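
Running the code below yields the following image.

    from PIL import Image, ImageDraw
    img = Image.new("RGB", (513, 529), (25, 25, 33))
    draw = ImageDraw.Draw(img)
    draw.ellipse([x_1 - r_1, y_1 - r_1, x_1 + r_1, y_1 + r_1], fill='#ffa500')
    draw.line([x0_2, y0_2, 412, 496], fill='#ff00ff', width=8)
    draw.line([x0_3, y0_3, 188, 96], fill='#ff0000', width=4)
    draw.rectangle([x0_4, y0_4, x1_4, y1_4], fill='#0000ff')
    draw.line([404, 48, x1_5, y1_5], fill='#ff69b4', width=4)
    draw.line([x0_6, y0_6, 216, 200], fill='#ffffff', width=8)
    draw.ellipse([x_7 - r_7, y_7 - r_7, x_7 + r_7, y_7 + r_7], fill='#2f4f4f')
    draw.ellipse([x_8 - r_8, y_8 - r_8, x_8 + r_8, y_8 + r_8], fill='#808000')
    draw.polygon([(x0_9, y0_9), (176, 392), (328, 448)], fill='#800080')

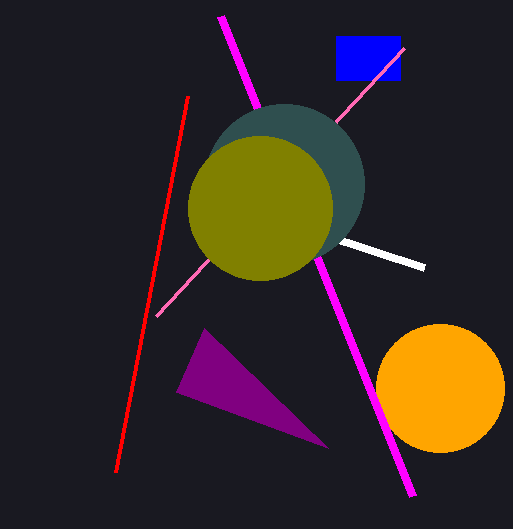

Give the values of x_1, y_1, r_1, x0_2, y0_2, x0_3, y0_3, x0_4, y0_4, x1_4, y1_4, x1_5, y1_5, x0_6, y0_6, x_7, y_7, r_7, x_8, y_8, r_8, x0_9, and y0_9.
x_1 = 440; y_1 = 388; r_1 = 64; x0_2 = 220; y0_2 = 16; x0_3 = 116; y0_3 = 472; x0_4 = 336; y0_4 = 36; x1_4 = 400; y1_4 = 80; x1_5 = 156; y1_5 = 316; x0_6 = 424; y0_6 = 268; x_7 = 284; y_7 = 184; r_7 = 80; x_8 = 260; y_8 = 208; r_8 = 72; x0_9 = 204; y0_9 = 328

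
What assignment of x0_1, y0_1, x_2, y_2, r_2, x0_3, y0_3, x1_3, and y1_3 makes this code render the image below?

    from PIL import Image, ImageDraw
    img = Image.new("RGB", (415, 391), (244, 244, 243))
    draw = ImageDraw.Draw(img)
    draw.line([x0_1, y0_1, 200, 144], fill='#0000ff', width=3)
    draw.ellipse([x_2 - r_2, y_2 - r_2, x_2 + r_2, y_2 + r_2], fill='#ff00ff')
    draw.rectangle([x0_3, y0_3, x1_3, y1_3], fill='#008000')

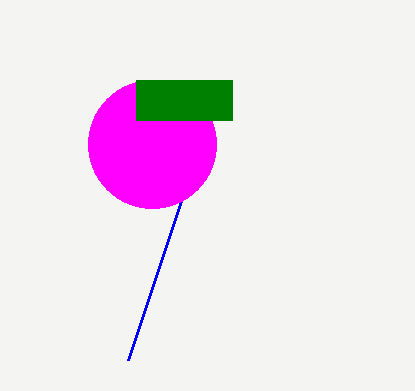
x0_1 = 128
y0_1 = 360
x_2 = 152
y_2 = 144
r_2 = 64
x0_3 = 136
y0_3 = 80
x1_3 = 232
y1_3 = 120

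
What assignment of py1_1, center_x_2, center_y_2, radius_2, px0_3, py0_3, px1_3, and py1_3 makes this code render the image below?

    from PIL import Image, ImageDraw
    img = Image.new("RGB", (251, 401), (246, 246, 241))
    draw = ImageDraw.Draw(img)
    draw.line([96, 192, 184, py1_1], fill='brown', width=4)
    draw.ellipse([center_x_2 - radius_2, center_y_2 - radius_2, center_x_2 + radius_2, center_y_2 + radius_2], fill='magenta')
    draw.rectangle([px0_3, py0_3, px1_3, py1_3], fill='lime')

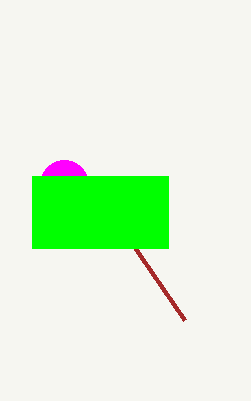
py1_1 = 320, center_x_2 = 64, center_y_2 = 184, radius_2 = 24, px0_3 = 32, py0_3 = 176, px1_3 = 168, py1_3 = 248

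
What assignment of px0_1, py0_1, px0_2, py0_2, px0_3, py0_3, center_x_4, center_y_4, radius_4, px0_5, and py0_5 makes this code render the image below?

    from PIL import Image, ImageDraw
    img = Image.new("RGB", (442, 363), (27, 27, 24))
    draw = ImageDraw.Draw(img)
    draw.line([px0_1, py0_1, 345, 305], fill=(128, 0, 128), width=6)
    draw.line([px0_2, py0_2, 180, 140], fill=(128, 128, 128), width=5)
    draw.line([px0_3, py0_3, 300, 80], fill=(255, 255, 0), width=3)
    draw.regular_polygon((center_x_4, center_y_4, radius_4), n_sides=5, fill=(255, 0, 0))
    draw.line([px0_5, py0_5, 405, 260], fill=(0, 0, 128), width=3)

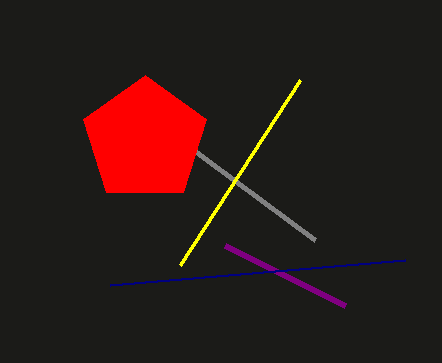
px0_1 = 225, py0_1 = 245, px0_2 = 315, py0_2 = 240, px0_3 = 180, py0_3 = 265, center_x_4 = 145, center_y_4 = 140, radius_4 = 65, px0_5 = 110, py0_5 = 285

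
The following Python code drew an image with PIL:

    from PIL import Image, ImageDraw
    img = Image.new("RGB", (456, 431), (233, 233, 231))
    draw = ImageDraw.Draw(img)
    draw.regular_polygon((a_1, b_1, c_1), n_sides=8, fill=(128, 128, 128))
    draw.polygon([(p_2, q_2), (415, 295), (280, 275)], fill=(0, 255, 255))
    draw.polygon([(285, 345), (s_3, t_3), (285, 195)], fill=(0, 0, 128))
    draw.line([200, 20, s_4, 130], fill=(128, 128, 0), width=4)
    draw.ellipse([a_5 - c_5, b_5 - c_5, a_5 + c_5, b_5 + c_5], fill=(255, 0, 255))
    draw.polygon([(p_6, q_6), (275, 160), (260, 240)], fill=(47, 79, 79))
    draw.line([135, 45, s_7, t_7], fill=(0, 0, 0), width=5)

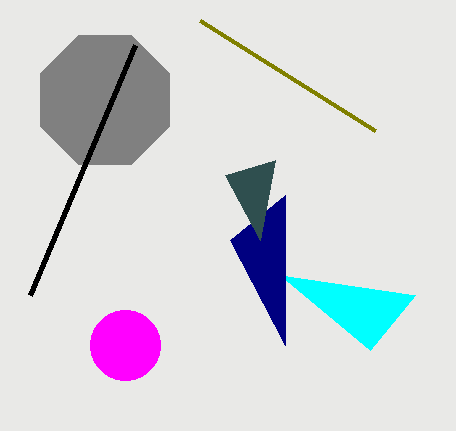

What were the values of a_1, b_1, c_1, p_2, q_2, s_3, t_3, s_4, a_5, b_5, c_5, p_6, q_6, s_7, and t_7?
a_1 = 105; b_1 = 100; c_1 = 70; p_2 = 370; q_2 = 350; s_3 = 230; t_3 = 240; s_4 = 375; a_5 = 125; b_5 = 345; c_5 = 35; p_6 = 225; q_6 = 175; s_7 = 30; t_7 = 295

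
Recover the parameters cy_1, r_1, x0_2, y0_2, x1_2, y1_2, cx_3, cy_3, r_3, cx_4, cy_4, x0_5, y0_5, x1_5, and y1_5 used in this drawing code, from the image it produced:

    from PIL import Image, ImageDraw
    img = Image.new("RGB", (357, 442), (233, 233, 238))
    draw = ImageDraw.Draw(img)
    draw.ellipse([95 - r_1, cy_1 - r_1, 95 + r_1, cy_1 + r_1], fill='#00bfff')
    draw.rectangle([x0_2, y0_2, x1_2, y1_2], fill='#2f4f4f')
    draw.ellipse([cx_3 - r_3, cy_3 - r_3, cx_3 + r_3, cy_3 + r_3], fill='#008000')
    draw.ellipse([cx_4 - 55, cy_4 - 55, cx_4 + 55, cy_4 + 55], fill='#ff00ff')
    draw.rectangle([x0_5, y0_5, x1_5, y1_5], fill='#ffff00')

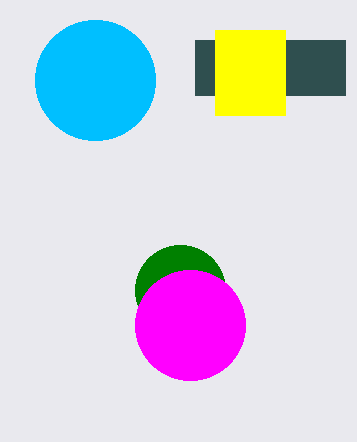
cy_1 = 80, r_1 = 60, x0_2 = 195, y0_2 = 40, x1_2 = 345, y1_2 = 95, cx_3 = 180, cy_3 = 290, r_3 = 45, cx_4 = 190, cy_4 = 325, x0_5 = 215, y0_5 = 30, x1_5 = 285, y1_5 = 115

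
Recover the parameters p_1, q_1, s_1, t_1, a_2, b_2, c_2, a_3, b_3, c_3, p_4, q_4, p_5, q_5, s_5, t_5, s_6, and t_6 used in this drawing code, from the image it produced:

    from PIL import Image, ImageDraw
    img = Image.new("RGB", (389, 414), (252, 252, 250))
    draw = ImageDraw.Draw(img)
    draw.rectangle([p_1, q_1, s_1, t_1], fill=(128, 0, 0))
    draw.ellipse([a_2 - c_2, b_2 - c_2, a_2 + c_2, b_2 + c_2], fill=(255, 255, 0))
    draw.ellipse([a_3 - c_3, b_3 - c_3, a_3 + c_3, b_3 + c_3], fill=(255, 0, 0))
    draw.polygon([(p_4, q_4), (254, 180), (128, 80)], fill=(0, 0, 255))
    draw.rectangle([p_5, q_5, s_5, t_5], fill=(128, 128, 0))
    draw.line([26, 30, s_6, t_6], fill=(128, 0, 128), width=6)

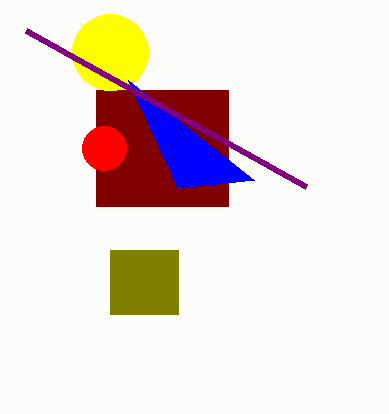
p_1 = 96
q_1 = 90
s_1 = 228
t_1 = 206
a_2 = 110
b_2 = 52
c_2 = 38
a_3 = 104
b_3 = 148
c_3 = 22
p_4 = 178
q_4 = 188
p_5 = 110
q_5 = 250
s_5 = 178
t_5 = 314
s_6 = 306
t_6 = 186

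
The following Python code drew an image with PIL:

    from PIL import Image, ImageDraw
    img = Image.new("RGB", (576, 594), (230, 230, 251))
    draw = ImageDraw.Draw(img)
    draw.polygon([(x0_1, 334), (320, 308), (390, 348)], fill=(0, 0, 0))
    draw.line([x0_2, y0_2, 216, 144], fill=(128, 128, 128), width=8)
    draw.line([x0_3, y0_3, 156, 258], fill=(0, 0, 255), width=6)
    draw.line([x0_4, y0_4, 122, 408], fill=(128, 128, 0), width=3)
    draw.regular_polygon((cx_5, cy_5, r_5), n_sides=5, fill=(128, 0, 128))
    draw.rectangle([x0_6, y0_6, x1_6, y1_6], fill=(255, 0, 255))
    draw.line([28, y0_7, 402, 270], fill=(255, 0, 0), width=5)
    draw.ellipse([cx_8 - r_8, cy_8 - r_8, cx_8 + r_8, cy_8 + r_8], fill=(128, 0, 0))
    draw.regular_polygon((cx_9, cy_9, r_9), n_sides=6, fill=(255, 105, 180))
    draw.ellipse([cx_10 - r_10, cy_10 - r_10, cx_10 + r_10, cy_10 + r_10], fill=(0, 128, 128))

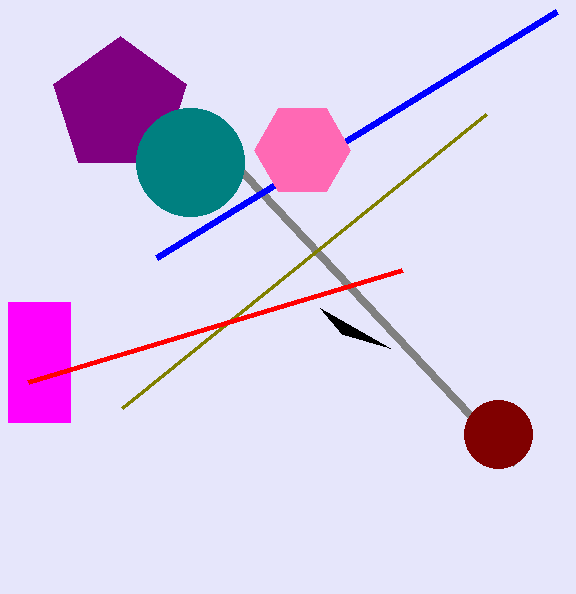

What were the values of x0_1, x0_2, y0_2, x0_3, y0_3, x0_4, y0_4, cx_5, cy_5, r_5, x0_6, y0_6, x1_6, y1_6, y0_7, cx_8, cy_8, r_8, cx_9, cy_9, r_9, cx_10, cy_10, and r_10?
x0_1 = 342; x0_2 = 516; y0_2 = 464; x0_3 = 556; y0_3 = 12; x0_4 = 486; y0_4 = 114; cx_5 = 120; cy_5 = 106; r_5 = 70; x0_6 = 8; y0_6 = 302; x1_6 = 70; y1_6 = 422; y0_7 = 382; cx_8 = 498; cy_8 = 434; r_8 = 34; cx_9 = 302; cy_9 = 150; r_9 = 48; cx_10 = 190; cy_10 = 162; r_10 = 54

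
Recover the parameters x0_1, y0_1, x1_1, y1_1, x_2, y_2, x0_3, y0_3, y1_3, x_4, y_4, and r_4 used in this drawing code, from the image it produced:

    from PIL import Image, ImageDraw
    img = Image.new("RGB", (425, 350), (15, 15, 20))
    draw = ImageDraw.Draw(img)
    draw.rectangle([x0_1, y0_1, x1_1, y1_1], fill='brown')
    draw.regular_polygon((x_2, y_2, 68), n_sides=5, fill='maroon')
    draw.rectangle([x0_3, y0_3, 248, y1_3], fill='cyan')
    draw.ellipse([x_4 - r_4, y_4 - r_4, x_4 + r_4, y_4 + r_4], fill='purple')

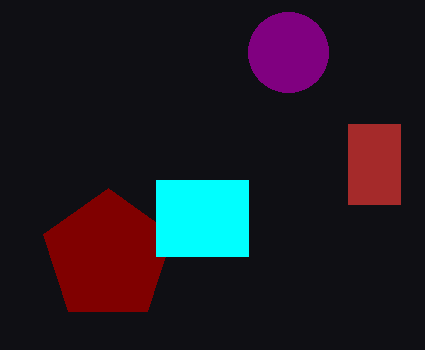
x0_1 = 348, y0_1 = 124, x1_1 = 400, y1_1 = 204, x_2 = 108, y_2 = 256, x0_3 = 156, y0_3 = 180, y1_3 = 256, x_4 = 288, y_4 = 52, r_4 = 40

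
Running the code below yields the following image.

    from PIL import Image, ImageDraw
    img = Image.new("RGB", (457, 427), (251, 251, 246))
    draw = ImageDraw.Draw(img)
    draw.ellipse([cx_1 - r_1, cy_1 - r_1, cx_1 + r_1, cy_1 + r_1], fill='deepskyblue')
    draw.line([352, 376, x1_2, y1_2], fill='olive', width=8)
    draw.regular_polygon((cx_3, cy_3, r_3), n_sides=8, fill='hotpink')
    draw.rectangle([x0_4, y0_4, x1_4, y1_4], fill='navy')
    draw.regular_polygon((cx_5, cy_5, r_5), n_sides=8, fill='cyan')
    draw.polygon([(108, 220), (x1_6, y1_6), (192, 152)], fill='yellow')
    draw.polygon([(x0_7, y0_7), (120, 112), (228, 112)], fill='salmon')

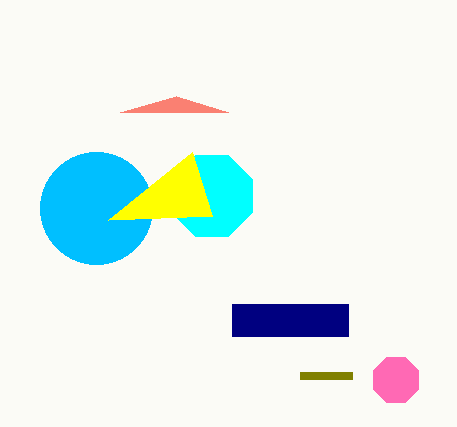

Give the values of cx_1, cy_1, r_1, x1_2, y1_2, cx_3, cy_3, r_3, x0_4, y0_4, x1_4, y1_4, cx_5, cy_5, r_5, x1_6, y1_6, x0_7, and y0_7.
cx_1 = 96, cy_1 = 208, r_1 = 56, x1_2 = 300, y1_2 = 376, cx_3 = 396, cy_3 = 380, r_3 = 24, x0_4 = 232, y0_4 = 304, x1_4 = 348, y1_4 = 336, cx_5 = 212, cy_5 = 196, r_5 = 44, x1_6 = 212, y1_6 = 216, x0_7 = 176, y0_7 = 96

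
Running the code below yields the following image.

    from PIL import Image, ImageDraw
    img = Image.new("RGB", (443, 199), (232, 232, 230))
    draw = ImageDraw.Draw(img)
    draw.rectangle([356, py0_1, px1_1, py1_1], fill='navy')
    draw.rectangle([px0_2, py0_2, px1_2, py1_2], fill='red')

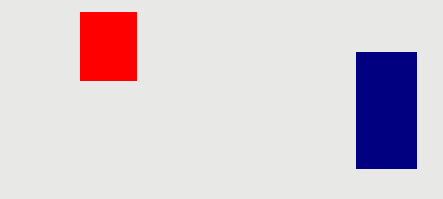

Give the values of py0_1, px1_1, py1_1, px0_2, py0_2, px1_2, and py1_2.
py0_1 = 52; px1_1 = 416; py1_1 = 168; px0_2 = 80; py0_2 = 12; px1_2 = 136; py1_2 = 80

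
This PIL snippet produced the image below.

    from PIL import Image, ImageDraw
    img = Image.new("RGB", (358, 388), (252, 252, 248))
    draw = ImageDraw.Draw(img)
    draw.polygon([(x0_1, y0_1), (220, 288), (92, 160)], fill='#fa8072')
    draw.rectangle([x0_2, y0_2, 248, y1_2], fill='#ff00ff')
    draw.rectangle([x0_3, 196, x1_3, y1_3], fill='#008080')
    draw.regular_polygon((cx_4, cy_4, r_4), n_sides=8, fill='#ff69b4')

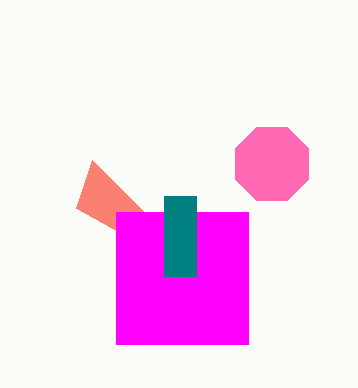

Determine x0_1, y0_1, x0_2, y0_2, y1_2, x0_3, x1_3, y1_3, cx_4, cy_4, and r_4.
x0_1 = 76; y0_1 = 208; x0_2 = 116; y0_2 = 212; y1_2 = 344; x0_3 = 164; x1_3 = 196; y1_3 = 276; cx_4 = 272; cy_4 = 164; r_4 = 40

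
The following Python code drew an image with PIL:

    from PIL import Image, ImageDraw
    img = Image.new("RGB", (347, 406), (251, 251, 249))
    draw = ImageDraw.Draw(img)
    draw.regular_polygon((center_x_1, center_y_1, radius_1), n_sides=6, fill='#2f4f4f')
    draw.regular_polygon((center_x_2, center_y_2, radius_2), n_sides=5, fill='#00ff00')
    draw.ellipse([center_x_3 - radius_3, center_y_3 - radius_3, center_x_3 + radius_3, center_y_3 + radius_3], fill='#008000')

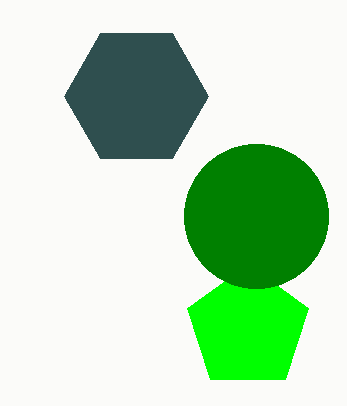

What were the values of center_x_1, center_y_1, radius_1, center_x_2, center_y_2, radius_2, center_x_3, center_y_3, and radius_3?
center_x_1 = 136; center_y_1 = 96; radius_1 = 72; center_x_2 = 248; center_y_2 = 328; radius_2 = 64; center_x_3 = 256; center_y_3 = 216; radius_3 = 72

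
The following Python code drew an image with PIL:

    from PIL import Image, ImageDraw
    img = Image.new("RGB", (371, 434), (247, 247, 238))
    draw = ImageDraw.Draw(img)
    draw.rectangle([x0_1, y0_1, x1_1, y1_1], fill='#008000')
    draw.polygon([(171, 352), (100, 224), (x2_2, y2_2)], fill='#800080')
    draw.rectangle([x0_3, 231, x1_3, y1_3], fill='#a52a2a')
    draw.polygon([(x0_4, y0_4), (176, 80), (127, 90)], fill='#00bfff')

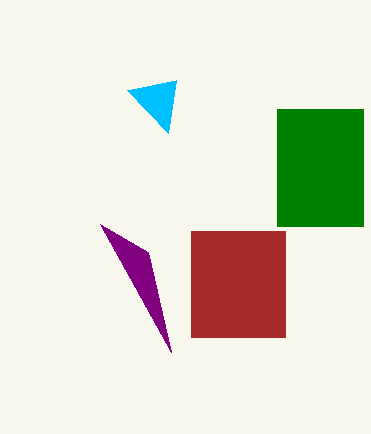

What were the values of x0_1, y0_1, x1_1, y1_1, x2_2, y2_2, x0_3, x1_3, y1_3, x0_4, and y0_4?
x0_1 = 277; y0_1 = 109; x1_1 = 363; y1_1 = 226; x2_2 = 148; y2_2 = 252; x0_3 = 191; x1_3 = 285; y1_3 = 337; x0_4 = 168; y0_4 = 133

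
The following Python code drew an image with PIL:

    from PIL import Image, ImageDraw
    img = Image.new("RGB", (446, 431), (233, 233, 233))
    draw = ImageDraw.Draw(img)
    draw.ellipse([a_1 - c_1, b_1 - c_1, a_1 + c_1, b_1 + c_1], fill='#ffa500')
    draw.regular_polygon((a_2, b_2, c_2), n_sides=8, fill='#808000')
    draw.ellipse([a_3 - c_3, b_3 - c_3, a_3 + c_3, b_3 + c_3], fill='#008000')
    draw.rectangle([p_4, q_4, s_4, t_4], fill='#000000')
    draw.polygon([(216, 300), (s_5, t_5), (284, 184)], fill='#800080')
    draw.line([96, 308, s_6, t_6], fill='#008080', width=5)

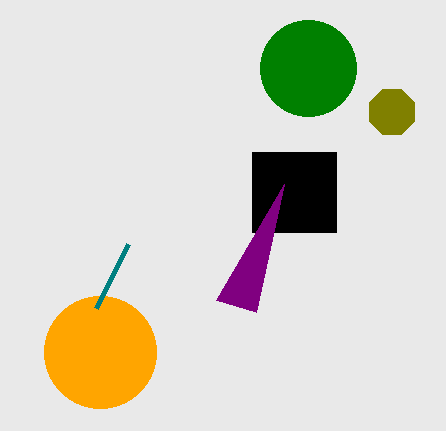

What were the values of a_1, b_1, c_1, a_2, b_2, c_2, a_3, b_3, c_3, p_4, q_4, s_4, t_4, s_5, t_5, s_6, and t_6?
a_1 = 100
b_1 = 352
c_1 = 56
a_2 = 392
b_2 = 112
c_2 = 24
a_3 = 308
b_3 = 68
c_3 = 48
p_4 = 252
q_4 = 152
s_4 = 336
t_4 = 232
s_5 = 256
t_5 = 312
s_6 = 128
t_6 = 244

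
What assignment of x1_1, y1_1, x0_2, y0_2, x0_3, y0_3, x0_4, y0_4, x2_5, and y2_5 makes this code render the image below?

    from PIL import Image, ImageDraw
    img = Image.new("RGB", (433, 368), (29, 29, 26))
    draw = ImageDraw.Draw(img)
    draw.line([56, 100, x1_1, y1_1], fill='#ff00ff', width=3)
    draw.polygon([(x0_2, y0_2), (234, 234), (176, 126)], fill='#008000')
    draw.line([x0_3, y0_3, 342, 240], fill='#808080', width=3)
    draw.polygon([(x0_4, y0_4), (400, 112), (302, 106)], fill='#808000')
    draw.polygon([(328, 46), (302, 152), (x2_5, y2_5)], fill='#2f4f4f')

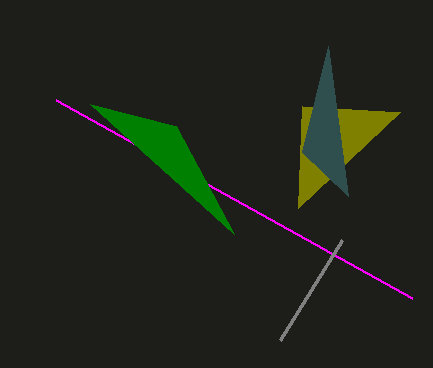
x1_1 = 412; y1_1 = 298; x0_2 = 90; y0_2 = 104; x0_3 = 280; y0_3 = 340; x0_4 = 298; y0_4 = 208; x2_5 = 348; y2_5 = 196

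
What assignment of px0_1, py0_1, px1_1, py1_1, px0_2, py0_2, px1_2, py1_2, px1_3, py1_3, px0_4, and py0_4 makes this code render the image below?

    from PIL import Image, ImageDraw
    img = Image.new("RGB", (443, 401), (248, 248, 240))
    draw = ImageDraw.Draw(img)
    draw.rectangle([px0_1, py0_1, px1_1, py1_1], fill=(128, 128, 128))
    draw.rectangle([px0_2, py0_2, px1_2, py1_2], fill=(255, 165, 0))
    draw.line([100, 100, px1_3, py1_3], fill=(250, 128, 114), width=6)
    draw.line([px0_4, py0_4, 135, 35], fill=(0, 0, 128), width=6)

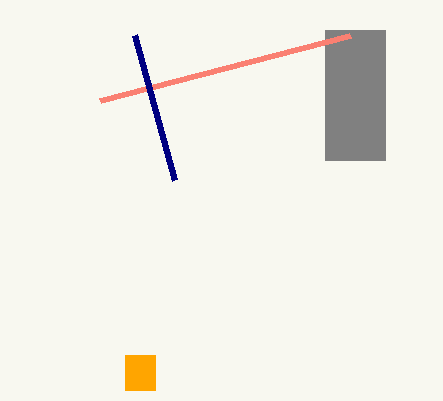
px0_1 = 325; py0_1 = 30; px1_1 = 385; py1_1 = 160; px0_2 = 125; py0_2 = 355; px1_2 = 155; py1_2 = 390; px1_3 = 350; py1_3 = 35; px0_4 = 175; py0_4 = 180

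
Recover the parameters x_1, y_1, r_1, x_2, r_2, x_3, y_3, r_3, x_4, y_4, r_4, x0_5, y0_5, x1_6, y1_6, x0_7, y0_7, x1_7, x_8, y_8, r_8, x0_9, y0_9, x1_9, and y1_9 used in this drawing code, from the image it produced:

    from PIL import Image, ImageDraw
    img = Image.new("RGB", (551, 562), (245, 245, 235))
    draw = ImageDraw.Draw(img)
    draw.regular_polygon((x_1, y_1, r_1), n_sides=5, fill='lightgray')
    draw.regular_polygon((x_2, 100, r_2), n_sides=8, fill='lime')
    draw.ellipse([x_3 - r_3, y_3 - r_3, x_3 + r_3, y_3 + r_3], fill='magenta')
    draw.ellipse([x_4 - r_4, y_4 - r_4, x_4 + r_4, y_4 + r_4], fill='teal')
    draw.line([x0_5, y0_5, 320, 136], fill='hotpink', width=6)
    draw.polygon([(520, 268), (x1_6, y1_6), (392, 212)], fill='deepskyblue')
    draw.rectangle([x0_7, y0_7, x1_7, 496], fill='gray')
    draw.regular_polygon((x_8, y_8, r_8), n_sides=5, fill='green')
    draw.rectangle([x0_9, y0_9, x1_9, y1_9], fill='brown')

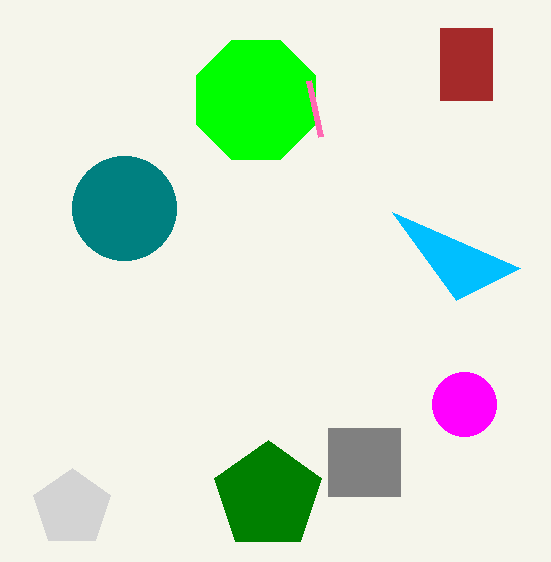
x_1 = 72, y_1 = 508, r_1 = 40, x_2 = 256, r_2 = 64, x_3 = 464, y_3 = 404, r_3 = 32, x_4 = 124, y_4 = 208, r_4 = 52, x0_5 = 308, y0_5 = 80, x1_6 = 456, y1_6 = 300, x0_7 = 328, y0_7 = 428, x1_7 = 400, x_8 = 268, y_8 = 496, r_8 = 56, x0_9 = 440, y0_9 = 28, x1_9 = 492, y1_9 = 100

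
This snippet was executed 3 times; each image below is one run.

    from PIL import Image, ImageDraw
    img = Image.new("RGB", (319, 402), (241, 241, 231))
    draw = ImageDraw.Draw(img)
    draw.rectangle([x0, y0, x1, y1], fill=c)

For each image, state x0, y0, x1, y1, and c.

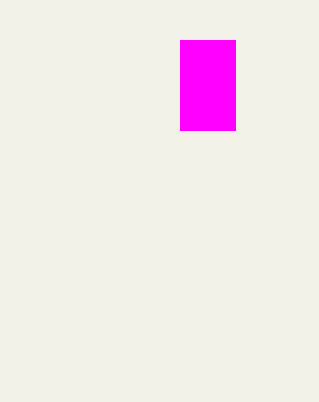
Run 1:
x0 = 180, y0 = 40, x1 = 235, y1 = 130, c = 'magenta'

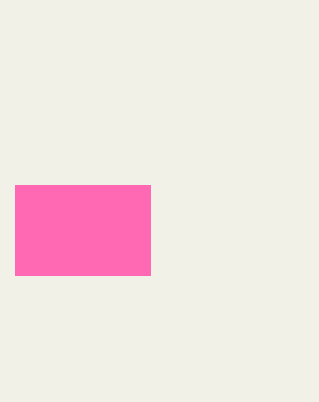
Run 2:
x0 = 15; y0 = 185; x1 = 150; y1 = 275; c = 'hotpink'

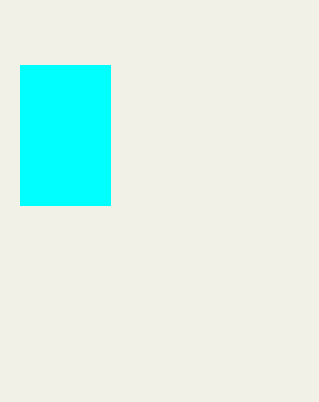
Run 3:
x0 = 20; y0 = 65; x1 = 110; y1 = 205; c = 'cyan'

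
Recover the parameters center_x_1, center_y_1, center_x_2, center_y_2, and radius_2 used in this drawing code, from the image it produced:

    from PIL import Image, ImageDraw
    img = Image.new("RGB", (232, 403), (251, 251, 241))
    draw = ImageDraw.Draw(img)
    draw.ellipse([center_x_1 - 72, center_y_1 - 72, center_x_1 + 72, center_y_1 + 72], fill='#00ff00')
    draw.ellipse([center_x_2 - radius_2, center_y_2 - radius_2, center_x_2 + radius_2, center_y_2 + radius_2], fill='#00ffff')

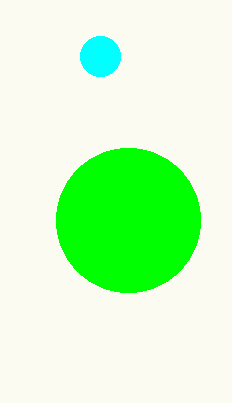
center_x_1 = 128
center_y_1 = 220
center_x_2 = 100
center_y_2 = 56
radius_2 = 20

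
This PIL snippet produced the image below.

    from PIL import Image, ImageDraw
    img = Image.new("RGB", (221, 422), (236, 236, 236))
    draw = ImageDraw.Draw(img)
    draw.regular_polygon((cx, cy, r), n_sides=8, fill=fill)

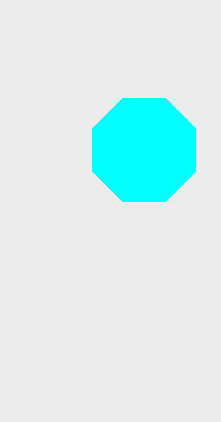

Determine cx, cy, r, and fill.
cx = 144
cy = 150
r = 56
fill = 'cyan'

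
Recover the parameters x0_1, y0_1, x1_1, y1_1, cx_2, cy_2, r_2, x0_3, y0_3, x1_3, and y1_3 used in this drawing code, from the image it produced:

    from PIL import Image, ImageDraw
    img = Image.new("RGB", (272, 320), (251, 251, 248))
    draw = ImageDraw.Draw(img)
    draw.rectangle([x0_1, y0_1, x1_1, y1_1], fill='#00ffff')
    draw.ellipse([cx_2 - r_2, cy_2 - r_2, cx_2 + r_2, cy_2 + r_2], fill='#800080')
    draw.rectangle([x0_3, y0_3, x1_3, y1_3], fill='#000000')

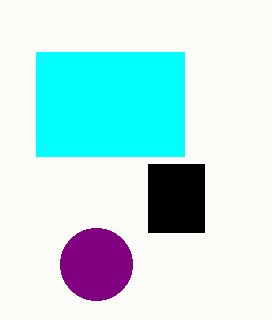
x0_1 = 36; y0_1 = 52; x1_1 = 184; y1_1 = 156; cx_2 = 96; cy_2 = 264; r_2 = 36; x0_3 = 148; y0_3 = 164; x1_3 = 204; y1_3 = 232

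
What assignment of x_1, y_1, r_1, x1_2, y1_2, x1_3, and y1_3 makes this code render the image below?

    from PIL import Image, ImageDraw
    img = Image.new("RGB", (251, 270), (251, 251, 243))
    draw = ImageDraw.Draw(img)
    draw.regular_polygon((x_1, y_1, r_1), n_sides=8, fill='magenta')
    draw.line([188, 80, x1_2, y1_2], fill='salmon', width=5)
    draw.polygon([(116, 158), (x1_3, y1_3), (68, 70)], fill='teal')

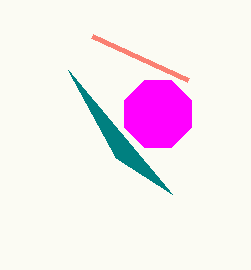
x_1 = 158; y_1 = 114; r_1 = 36; x1_2 = 92; y1_2 = 36; x1_3 = 172; y1_3 = 194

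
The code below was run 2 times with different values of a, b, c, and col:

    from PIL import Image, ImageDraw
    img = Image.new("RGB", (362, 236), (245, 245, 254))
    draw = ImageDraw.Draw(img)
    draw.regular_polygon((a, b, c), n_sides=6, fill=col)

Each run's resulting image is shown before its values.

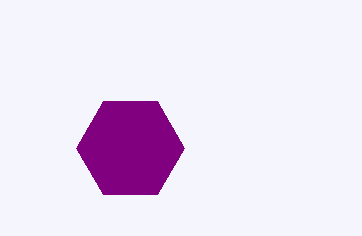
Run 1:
a = 130
b = 148
c = 54
col = 'purple'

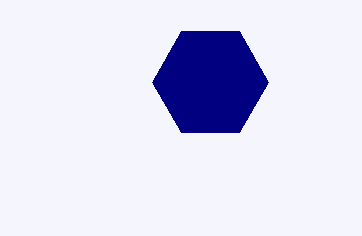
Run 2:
a = 210, b = 82, c = 58, col = 'navy'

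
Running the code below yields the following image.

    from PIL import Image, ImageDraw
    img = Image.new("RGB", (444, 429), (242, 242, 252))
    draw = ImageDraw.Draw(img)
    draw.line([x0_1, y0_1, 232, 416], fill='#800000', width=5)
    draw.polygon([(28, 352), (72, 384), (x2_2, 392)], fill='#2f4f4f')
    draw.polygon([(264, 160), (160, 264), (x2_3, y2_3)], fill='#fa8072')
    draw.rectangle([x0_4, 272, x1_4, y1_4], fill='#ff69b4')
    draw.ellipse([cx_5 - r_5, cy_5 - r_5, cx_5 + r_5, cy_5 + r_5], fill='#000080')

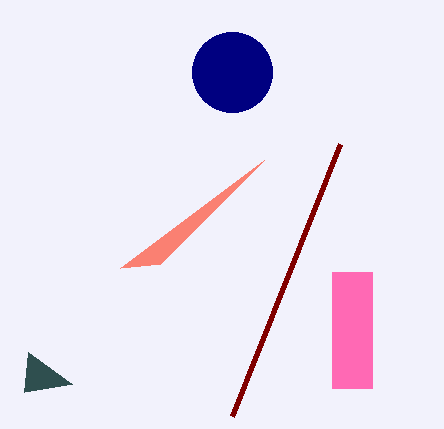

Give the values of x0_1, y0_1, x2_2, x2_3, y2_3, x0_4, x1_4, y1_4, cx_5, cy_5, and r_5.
x0_1 = 340, y0_1 = 144, x2_2 = 24, x2_3 = 120, y2_3 = 268, x0_4 = 332, x1_4 = 372, y1_4 = 388, cx_5 = 232, cy_5 = 72, r_5 = 40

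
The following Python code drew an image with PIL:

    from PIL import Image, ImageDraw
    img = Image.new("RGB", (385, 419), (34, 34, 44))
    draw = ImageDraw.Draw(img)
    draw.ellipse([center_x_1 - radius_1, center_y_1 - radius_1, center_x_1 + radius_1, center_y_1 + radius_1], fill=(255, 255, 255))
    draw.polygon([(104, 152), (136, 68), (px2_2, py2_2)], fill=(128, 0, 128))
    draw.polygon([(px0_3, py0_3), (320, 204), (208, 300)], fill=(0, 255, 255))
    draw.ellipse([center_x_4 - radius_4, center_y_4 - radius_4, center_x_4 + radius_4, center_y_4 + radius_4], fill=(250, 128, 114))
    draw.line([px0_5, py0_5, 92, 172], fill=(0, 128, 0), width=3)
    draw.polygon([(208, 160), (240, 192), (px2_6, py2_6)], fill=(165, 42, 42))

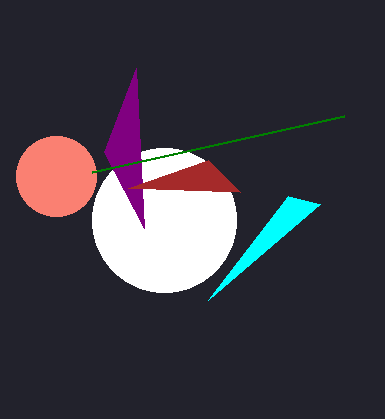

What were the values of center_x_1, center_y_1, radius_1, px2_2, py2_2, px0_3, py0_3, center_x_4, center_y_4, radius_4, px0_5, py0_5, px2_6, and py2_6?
center_x_1 = 164
center_y_1 = 220
radius_1 = 72
px2_2 = 144
py2_2 = 228
px0_3 = 288
py0_3 = 196
center_x_4 = 56
center_y_4 = 176
radius_4 = 40
px0_5 = 344
py0_5 = 116
px2_6 = 128
py2_6 = 188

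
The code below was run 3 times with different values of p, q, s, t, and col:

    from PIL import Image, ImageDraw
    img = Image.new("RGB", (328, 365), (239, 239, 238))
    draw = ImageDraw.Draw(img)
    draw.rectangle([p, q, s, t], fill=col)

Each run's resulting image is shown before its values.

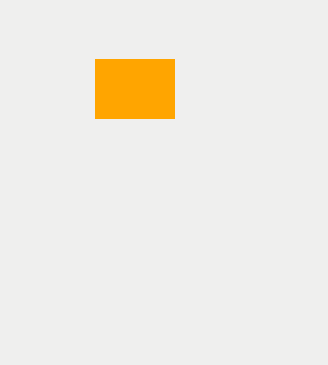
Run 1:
p = 95; q = 59; s = 174; t = 118; col = 'orange'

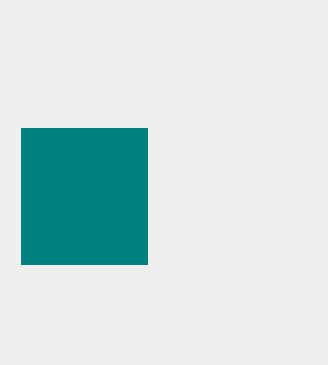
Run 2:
p = 21
q = 128
s = 147
t = 264
col = 'teal'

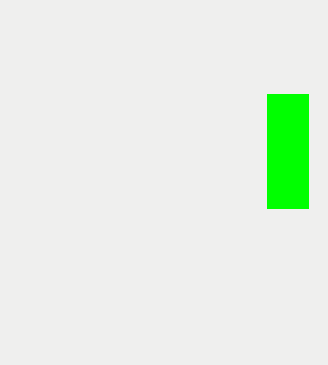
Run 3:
p = 267
q = 94
s = 308
t = 208
col = 'lime'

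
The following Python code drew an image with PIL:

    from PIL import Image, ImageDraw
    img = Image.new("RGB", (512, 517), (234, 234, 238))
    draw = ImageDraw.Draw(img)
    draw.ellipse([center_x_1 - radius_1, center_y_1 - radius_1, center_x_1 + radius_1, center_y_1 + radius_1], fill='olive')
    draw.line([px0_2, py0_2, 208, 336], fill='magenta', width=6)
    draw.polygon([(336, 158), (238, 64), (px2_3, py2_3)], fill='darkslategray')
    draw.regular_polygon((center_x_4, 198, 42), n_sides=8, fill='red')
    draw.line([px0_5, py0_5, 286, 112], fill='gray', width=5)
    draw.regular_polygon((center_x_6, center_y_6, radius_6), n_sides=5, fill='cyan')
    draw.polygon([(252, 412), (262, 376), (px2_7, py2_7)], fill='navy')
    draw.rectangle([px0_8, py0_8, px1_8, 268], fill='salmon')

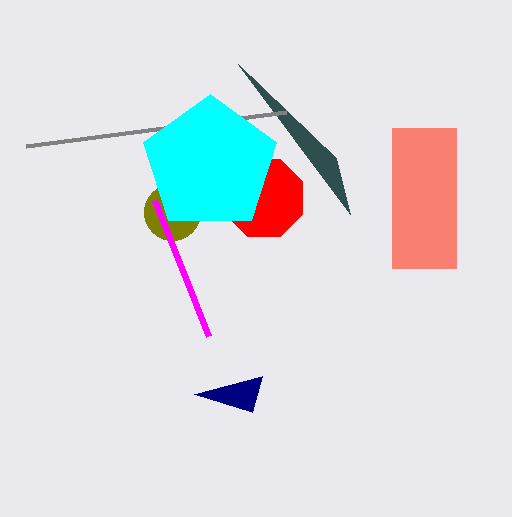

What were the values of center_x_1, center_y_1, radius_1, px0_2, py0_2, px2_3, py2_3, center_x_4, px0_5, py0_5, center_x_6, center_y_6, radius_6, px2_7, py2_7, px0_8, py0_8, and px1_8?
center_x_1 = 172, center_y_1 = 212, radius_1 = 28, px0_2 = 154, py0_2 = 200, px2_3 = 350, py2_3 = 214, center_x_4 = 264, px0_5 = 26, py0_5 = 146, center_x_6 = 210, center_y_6 = 164, radius_6 = 70, px2_7 = 194, py2_7 = 394, px0_8 = 392, py0_8 = 128, px1_8 = 456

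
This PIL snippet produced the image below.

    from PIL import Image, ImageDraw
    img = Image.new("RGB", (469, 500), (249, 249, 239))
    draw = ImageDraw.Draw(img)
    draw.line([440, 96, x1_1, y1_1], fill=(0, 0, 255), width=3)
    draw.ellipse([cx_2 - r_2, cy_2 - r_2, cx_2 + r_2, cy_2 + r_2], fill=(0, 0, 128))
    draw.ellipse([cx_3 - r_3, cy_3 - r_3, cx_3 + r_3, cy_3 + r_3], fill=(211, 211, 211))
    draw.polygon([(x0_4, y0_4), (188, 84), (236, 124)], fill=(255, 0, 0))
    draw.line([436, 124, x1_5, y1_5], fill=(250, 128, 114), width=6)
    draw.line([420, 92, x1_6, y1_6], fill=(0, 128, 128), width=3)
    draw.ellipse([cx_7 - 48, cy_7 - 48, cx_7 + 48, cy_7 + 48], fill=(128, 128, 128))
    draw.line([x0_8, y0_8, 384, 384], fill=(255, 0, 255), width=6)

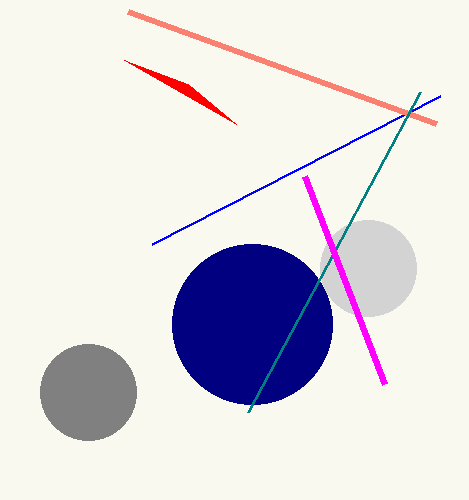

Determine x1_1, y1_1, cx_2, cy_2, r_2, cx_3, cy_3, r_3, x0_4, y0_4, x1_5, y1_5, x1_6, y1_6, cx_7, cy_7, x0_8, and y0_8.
x1_1 = 152, y1_1 = 244, cx_2 = 252, cy_2 = 324, r_2 = 80, cx_3 = 368, cy_3 = 268, r_3 = 48, x0_4 = 124, y0_4 = 60, x1_5 = 128, y1_5 = 12, x1_6 = 248, y1_6 = 412, cx_7 = 88, cy_7 = 392, x0_8 = 304, y0_8 = 176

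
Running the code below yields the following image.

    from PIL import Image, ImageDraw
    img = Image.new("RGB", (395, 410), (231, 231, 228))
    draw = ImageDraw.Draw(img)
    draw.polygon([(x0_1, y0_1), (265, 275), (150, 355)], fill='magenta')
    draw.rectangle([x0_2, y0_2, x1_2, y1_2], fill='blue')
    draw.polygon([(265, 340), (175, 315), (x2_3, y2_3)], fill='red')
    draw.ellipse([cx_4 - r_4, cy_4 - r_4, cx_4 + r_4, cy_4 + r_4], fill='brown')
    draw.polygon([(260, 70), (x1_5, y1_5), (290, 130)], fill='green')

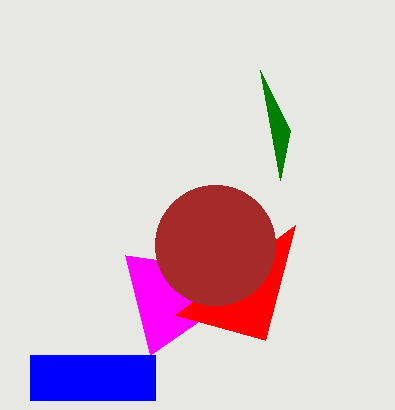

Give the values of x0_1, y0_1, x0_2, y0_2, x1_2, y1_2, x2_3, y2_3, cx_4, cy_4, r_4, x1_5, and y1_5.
x0_1 = 125; y0_1 = 255; x0_2 = 30; y0_2 = 355; x1_2 = 155; y1_2 = 400; x2_3 = 295; y2_3 = 225; cx_4 = 215; cy_4 = 245; r_4 = 60; x1_5 = 280; y1_5 = 180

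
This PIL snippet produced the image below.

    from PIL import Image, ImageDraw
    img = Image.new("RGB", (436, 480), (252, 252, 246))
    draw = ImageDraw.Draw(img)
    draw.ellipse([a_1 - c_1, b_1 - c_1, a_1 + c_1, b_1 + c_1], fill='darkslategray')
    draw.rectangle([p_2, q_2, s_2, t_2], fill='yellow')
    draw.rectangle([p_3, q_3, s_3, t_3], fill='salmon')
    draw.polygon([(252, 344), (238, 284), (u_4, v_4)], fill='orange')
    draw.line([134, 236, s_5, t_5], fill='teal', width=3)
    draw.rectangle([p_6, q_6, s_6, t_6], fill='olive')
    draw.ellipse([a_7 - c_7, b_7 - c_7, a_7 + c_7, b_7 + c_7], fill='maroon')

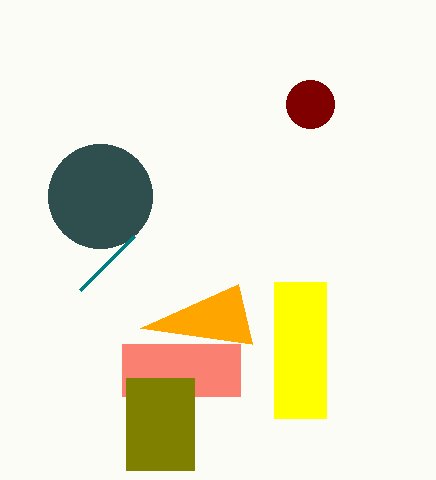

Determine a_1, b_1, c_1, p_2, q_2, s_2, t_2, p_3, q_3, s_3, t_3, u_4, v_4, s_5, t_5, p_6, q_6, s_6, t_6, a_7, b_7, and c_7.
a_1 = 100, b_1 = 196, c_1 = 52, p_2 = 274, q_2 = 282, s_2 = 326, t_2 = 418, p_3 = 122, q_3 = 344, s_3 = 240, t_3 = 396, u_4 = 140, v_4 = 328, s_5 = 80, t_5 = 290, p_6 = 126, q_6 = 378, s_6 = 194, t_6 = 470, a_7 = 310, b_7 = 104, c_7 = 24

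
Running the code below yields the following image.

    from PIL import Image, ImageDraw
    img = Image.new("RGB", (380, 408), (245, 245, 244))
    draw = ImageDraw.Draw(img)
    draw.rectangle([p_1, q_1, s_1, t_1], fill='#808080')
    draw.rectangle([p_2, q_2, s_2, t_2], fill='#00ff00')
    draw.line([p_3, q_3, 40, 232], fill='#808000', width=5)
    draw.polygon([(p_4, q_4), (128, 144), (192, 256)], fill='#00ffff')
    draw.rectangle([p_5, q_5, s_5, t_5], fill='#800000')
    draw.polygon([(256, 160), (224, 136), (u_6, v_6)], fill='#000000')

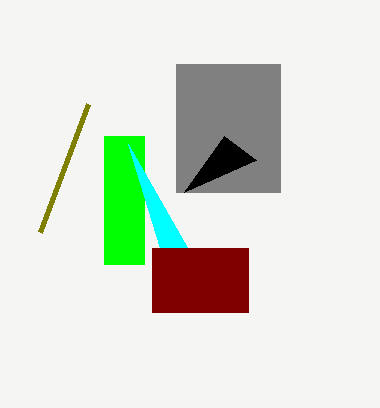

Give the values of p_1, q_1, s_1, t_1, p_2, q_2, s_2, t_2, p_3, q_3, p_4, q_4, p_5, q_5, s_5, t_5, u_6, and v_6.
p_1 = 176
q_1 = 64
s_1 = 280
t_1 = 192
p_2 = 104
q_2 = 136
s_2 = 144
t_2 = 264
p_3 = 88
q_3 = 104
p_4 = 160
q_4 = 248
p_5 = 152
q_5 = 248
s_5 = 248
t_5 = 312
u_6 = 184
v_6 = 192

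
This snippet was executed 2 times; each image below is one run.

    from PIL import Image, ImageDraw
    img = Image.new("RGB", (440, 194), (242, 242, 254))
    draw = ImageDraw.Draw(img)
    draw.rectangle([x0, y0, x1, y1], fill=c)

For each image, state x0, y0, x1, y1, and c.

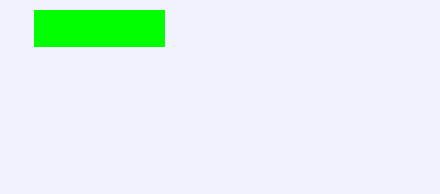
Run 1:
x0 = 34; y0 = 10; x1 = 164; y1 = 46; c = 'lime'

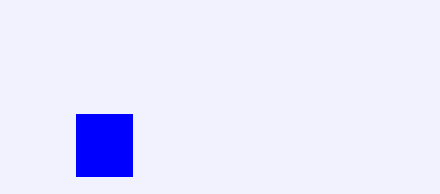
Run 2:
x0 = 76, y0 = 114, x1 = 132, y1 = 176, c = 'blue'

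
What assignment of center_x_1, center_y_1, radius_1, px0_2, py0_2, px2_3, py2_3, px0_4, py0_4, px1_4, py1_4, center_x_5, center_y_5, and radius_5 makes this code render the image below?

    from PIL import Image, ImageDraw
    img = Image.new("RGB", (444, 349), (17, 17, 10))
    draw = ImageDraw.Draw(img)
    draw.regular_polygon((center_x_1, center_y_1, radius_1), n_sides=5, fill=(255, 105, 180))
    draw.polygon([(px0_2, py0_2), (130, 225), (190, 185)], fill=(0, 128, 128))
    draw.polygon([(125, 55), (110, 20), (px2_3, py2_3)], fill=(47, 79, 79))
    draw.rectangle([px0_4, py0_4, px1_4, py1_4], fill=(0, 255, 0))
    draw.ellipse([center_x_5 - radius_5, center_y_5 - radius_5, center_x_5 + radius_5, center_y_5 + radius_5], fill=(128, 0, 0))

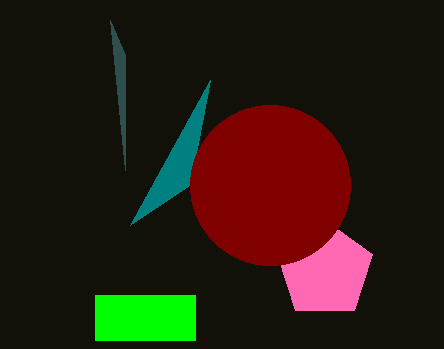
center_x_1 = 325, center_y_1 = 270, radius_1 = 50, px0_2 = 210, py0_2 = 80, px2_3 = 125, py2_3 = 170, px0_4 = 95, py0_4 = 295, px1_4 = 195, py1_4 = 340, center_x_5 = 270, center_y_5 = 185, radius_5 = 80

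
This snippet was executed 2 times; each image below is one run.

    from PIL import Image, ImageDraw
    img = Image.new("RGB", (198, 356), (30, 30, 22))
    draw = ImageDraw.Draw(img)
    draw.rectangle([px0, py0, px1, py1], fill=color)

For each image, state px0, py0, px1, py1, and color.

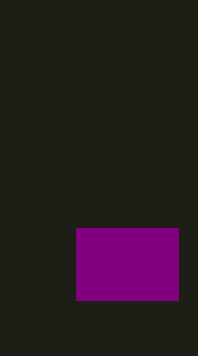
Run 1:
px0 = 76; py0 = 228; px1 = 178; py1 = 300; color = 'purple'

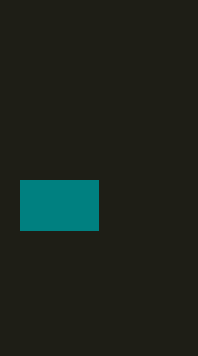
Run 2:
px0 = 20; py0 = 180; px1 = 98; py1 = 230; color = 'teal'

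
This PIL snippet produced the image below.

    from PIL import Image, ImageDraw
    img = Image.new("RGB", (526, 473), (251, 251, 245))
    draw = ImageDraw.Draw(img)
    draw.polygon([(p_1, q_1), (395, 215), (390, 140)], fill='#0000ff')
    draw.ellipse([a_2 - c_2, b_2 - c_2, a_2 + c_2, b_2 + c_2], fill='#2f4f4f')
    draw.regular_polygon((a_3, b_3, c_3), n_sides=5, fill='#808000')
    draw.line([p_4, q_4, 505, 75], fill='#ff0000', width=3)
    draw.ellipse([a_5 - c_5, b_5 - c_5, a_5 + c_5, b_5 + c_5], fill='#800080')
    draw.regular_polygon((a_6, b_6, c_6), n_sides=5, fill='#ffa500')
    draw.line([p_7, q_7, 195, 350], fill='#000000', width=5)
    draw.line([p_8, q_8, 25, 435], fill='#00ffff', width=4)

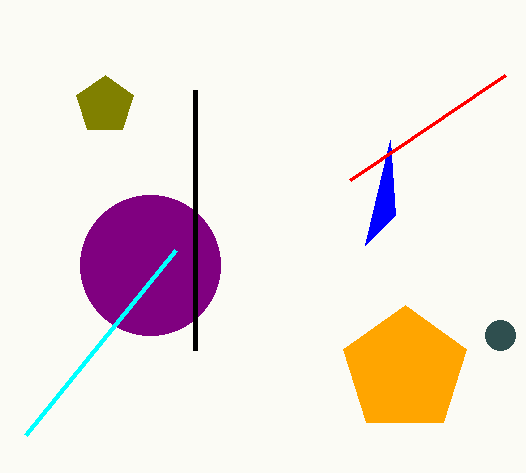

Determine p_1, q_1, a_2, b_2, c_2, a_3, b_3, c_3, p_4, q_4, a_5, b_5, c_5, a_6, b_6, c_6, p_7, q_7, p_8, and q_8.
p_1 = 365; q_1 = 245; a_2 = 500; b_2 = 335; c_2 = 15; a_3 = 105; b_3 = 105; c_3 = 30; p_4 = 350; q_4 = 180; a_5 = 150; b_5 = 265; c_5 = 70; a_6 = 405; b_6 = 370; c_6 = 65; p_7 = 195; q_7 = 90; p_8 = 175; q_8 = 250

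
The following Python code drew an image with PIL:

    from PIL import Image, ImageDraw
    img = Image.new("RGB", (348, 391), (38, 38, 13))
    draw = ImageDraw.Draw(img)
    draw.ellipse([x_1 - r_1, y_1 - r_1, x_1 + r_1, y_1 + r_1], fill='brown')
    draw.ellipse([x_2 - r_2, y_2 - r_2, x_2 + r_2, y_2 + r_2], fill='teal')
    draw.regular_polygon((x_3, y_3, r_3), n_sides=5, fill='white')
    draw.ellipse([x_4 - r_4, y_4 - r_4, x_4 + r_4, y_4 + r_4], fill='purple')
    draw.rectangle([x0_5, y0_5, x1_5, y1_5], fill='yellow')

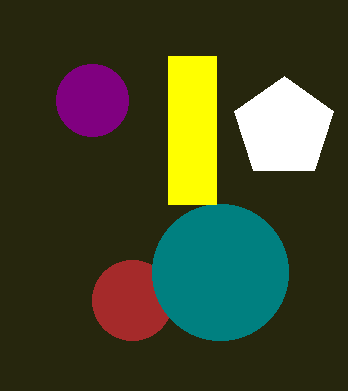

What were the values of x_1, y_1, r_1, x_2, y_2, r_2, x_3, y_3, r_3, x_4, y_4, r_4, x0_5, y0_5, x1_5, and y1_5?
x_1 = 132; y_1 = 300; r_1 = 40; x_2 = 220; y_2 = 272; r_2 = 68; x_3 = 284; y_3 = 128; r_3 = 52; x_4 = 92; y_4 = 100; r_4 = 36; x0_5 = 168; y0_5 = 56; x1_5 = 216; y1_5 = 204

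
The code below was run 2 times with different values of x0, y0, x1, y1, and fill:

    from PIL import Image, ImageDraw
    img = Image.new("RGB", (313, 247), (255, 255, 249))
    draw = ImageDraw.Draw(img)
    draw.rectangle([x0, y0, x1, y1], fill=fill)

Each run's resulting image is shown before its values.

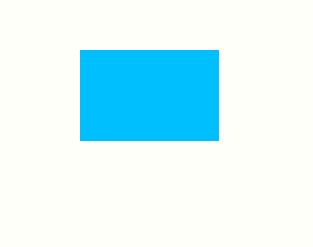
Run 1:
x0 = 80; y0 = 50; x1 = 218; y1 = 140; fill = 'deepskyblue'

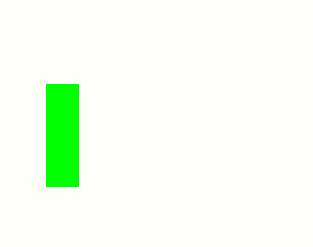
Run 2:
x0 = 46; y0 = 84; x1 = 78; y1 = 186; fill = 'lime'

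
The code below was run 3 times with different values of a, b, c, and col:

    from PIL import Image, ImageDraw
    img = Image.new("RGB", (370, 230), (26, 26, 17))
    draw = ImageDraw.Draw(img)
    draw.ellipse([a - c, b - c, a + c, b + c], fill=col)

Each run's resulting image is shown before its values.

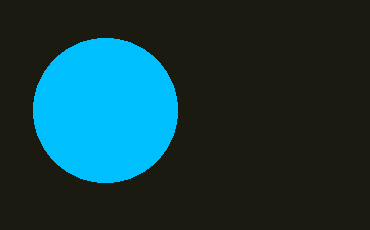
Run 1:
a = 105; b = 110; c = 72; col = 'deepskyblue'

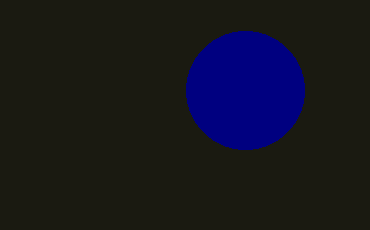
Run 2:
a = 245
b = 90
c = 59
col = 'navy'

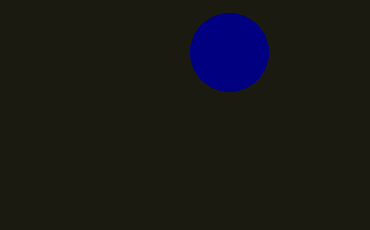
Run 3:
a = 229; b = 52; c = 39; col = 'navy'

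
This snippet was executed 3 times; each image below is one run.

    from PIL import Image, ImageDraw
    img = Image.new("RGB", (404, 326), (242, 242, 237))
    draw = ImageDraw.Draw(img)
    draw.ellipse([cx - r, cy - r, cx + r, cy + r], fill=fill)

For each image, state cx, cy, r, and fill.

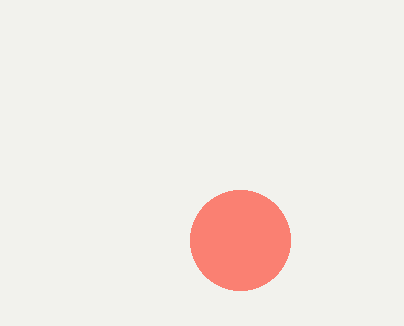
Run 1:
cx = 240, cy = 240, r = 50, fill = 'salmon'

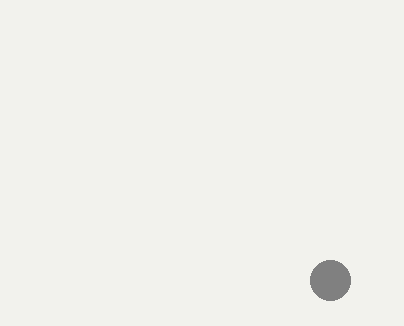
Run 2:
cx = 330; cy = 280; r = 20; fill = 'gray'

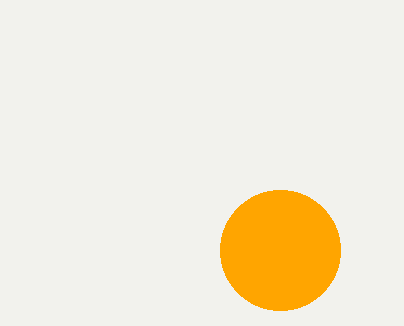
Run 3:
cx = 280, cy = 250, r = 60, fill = 'orange'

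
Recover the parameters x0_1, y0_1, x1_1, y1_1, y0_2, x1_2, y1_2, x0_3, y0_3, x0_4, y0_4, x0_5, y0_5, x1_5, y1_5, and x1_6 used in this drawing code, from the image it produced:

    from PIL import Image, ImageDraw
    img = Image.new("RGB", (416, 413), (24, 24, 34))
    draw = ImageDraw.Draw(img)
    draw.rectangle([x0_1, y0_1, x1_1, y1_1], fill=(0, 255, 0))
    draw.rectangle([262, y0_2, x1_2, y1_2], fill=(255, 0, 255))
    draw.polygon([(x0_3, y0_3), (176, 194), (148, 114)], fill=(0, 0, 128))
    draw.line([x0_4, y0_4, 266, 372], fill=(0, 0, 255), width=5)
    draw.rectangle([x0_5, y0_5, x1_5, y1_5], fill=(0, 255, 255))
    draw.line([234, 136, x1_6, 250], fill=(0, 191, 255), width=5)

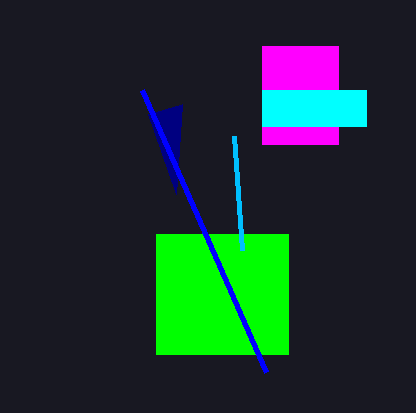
x0_1 = 156
y0_1 = 234
x1_1 = 288
y1_1 = 354
y0_2 = 46
x1_2 = 338
y1_2 = 144
x0_3 = 182
y0_3 = 104
x0_4 = 142
y0_4 = 90
x0_5 = 262
y0_5 = 90
x1_5 = 366
y1_5 = 126
x1_6 = 242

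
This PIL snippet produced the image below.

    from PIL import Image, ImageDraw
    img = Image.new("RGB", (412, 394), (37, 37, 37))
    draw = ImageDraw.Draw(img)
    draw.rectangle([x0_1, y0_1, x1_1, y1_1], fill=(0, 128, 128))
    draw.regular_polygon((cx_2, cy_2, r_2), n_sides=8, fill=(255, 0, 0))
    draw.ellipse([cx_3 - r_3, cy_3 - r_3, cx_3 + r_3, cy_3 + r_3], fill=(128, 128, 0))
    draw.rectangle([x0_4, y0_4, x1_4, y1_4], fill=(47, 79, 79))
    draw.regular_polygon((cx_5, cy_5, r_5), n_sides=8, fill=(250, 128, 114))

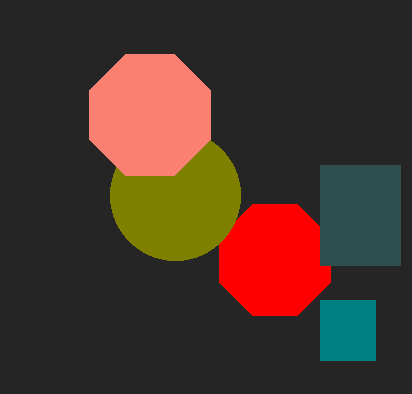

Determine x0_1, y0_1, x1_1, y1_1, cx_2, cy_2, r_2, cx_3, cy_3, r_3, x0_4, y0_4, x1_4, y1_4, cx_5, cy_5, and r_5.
x0_1 = 320; y0_1 = 300; x1_1 = 375; y1_1 = 360; cx_2 = 275; cy_2 = 260; r_2 = 60; cx_3 = 175; cy_3 = 195; r_3 = 65; x0_4 = 320; y0_4 = 165; x1_4 = 400; y1_4 = 265; cx_5 = 150; cy_5 = 115; r_5 = 65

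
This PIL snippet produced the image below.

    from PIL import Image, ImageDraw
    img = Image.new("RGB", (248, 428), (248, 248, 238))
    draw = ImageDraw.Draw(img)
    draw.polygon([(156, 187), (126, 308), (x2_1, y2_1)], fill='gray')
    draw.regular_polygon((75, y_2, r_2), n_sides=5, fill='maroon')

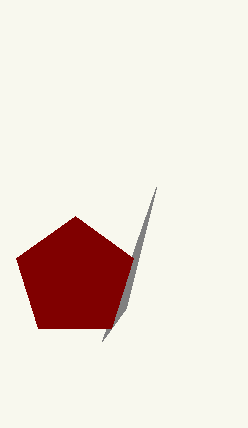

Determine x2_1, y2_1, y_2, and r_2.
x2_1 = 102
y2_1 = 341
y_2 = 278
r_2 = 62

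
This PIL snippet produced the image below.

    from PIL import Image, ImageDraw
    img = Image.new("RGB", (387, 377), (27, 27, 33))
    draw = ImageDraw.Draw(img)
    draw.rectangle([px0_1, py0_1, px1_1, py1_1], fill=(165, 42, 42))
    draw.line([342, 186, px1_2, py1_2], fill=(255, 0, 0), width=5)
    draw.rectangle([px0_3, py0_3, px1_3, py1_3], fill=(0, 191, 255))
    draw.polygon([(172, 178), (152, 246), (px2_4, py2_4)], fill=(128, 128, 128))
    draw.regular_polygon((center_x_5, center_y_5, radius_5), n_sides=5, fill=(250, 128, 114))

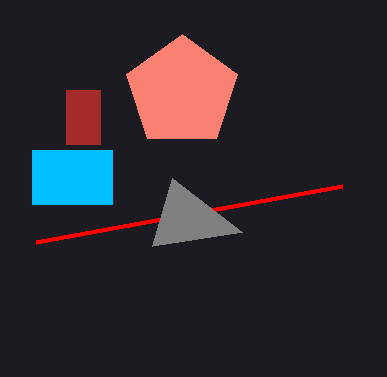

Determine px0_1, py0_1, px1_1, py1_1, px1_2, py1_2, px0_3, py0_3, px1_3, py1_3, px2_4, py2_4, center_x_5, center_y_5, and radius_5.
px0_1 = 66
py0_1 = 90
px1_1 = 100
py1_1 = 144
px1_2 = 36
py1_2 = 242
px0_3 = 32
py0_3 = 150
px1_3 = 112
py1_3 = 204
px2_4 = 242
py2_4 = 232
center_x_5 = 182
center_y_5 = 92
radius_5 = 58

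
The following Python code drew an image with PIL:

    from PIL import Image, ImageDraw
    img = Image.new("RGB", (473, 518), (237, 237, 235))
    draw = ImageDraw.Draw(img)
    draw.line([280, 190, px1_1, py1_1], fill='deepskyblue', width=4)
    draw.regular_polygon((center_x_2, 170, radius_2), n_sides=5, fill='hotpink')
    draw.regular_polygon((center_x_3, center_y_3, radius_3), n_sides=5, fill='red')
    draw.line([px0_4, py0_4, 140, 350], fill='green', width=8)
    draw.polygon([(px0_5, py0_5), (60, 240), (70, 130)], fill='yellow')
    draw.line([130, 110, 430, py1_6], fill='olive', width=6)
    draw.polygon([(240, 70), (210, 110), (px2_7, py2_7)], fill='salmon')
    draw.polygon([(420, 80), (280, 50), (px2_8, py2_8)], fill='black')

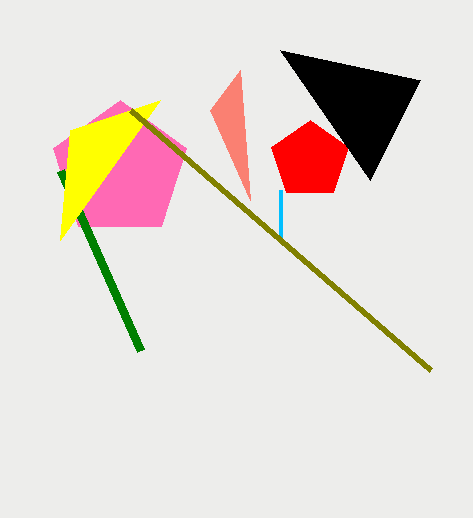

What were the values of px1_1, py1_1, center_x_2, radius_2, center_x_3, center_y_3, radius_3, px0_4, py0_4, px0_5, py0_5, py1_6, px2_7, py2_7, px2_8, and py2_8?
px1_1 = 280; py1_1 = 240; center_x_2 = 120; radius_2 = 70; center_x_3 = 310; center_y_3 = 160; radius_3 = 40; px0_4 = 60; py0_4 = 170; px0_5 = 160; py0_5 = 100; py1_6 = 370; px2_7 = 250; py2_7 = 200; px2_8 = 370; py2_8 = 180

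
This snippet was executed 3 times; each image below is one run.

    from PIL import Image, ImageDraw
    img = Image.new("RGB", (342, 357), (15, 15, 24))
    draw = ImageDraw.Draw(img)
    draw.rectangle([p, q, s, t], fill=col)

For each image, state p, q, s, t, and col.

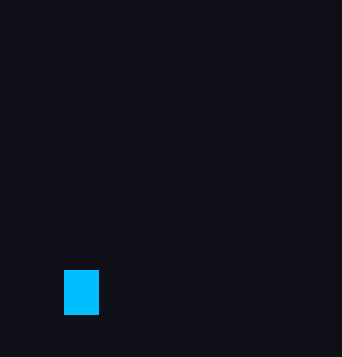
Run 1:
p = 64; q = 270; s = 98; t = 314; col = 'deepskyblue'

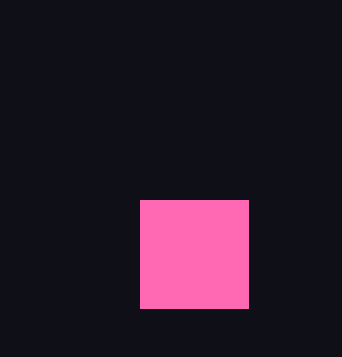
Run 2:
p = 140, q = 200, s = 248, t = 308, col = 'hotpink'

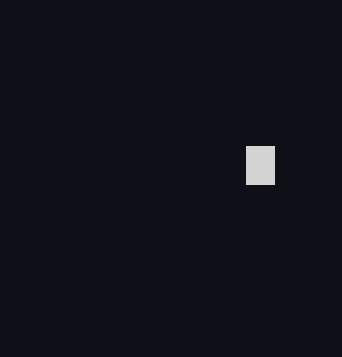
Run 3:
p = 246, q = 146, s = 274, t = 184, col = 'lightgray'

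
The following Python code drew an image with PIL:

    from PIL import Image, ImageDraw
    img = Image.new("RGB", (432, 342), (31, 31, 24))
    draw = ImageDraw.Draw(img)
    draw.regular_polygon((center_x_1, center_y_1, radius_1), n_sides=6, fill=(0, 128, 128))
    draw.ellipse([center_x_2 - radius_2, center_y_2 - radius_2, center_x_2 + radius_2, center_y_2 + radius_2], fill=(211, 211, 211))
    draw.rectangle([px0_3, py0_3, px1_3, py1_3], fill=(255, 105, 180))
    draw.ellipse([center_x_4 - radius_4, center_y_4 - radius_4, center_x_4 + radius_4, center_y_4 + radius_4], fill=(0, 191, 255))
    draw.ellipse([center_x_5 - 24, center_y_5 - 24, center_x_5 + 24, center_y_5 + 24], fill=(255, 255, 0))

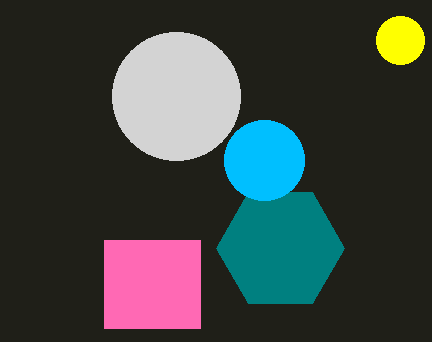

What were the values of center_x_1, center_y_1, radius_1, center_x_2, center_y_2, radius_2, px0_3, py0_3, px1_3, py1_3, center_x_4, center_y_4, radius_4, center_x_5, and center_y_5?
center_x_1 = 280
center_y_1 = 248
radius_1 = 64
center_x_2 = 176
center_y_2 = 96
radius_2 = 64
px0_3 = 104
py0_3 = 240
px1_3 = 200
py1_3 = 328
center_x_4 = 264
center_y_4 = 160
radius_4 = 40
center_x_5 = 400
center_y_5 = 40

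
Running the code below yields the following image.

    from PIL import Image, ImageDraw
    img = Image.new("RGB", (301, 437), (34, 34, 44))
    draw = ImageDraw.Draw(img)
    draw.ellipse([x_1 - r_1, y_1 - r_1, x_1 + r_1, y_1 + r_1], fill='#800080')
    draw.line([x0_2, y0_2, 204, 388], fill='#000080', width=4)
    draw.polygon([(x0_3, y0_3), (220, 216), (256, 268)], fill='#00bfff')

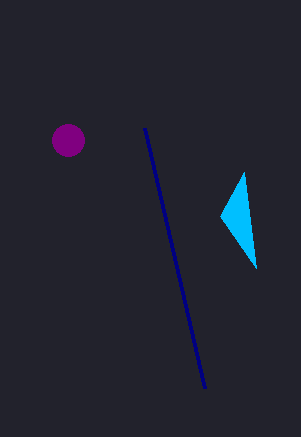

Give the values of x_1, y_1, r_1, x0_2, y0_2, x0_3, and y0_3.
x_1 = 68, y_1 = 140, r_1 = 16, x0_2 = 144, y0_2 = 128, x0_3 = 244, y0_3 = 172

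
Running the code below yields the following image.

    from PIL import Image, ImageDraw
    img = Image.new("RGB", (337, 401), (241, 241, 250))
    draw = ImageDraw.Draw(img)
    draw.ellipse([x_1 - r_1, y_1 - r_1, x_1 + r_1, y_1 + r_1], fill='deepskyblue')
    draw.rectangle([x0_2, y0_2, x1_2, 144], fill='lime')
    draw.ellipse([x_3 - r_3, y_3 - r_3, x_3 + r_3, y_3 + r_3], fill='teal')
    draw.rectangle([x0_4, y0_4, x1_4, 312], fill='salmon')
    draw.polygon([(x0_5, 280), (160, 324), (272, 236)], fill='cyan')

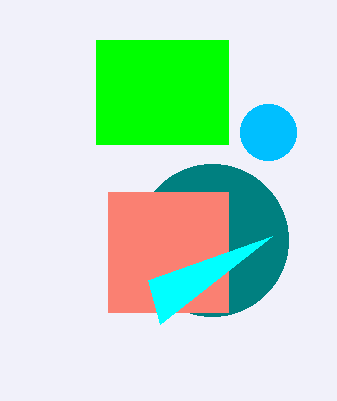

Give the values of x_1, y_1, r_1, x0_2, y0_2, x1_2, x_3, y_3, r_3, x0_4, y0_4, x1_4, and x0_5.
x_1 = 268
y_1 = 132
r_1 = 28
x0_2 = 96
y0_2 = 40
x1_2 = 228
x_3 = 212
y_3 = 240
r_3 = 76
x0_4 = 108
y0_4 = 192
x1_4 = 228
x0_5 = 148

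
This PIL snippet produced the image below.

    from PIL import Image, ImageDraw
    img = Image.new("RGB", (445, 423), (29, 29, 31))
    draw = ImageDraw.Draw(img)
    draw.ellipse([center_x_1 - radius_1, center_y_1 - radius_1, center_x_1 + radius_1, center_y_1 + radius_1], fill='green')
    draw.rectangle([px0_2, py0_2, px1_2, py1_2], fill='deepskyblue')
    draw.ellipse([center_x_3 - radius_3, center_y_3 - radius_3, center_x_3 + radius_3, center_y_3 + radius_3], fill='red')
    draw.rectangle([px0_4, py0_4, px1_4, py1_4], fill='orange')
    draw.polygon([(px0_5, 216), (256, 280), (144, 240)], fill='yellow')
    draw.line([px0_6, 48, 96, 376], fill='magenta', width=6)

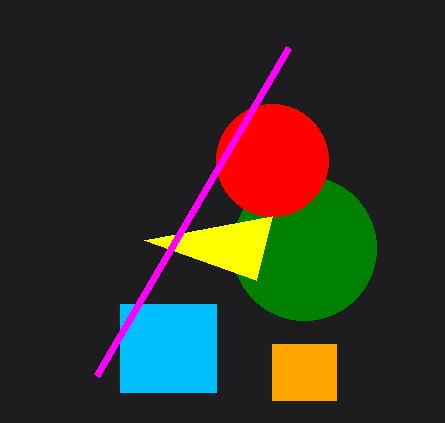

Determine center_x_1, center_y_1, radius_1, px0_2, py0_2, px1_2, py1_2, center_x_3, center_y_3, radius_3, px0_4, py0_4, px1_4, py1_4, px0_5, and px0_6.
center_x_1 = 304
center_y_1 = 248
radius_1 = 72
px0_2 = 120
py0_2 = 304
px1_2 = 216
py1_2 = 392
center_x_3 = 272
center_y_3 = 160
radius_3 = 56
px0_4 = 272
py0_4 = 344
px1_4 = 336
py1_4 = 400
px0_5 = 272
px0_6 = 288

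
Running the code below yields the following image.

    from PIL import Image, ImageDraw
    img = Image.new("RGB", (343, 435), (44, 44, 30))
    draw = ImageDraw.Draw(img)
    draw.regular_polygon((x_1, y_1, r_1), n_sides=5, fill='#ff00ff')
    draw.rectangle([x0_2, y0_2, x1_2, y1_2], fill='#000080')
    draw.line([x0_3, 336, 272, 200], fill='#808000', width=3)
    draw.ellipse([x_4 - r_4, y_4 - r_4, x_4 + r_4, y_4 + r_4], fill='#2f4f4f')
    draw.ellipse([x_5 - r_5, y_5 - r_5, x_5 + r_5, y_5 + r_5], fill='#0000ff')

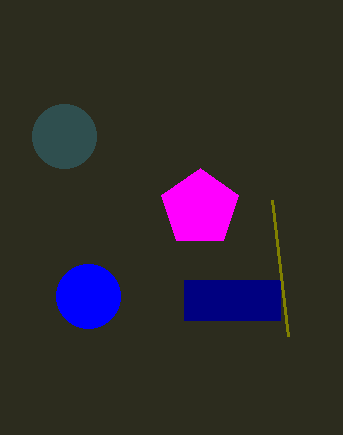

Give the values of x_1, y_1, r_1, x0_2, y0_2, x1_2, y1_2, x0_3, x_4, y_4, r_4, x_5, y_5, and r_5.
x_1 = 200; y_1 = 208; r_1 = 40; x0_2 = 184; y0_2 = 280; x1_2 = 280; y1_2 = 320; x0_3 = 288; x_4 = 64; y_4 = 136; r_4 = 32; x_5 = 88; y_5 = 296; r_5 = 32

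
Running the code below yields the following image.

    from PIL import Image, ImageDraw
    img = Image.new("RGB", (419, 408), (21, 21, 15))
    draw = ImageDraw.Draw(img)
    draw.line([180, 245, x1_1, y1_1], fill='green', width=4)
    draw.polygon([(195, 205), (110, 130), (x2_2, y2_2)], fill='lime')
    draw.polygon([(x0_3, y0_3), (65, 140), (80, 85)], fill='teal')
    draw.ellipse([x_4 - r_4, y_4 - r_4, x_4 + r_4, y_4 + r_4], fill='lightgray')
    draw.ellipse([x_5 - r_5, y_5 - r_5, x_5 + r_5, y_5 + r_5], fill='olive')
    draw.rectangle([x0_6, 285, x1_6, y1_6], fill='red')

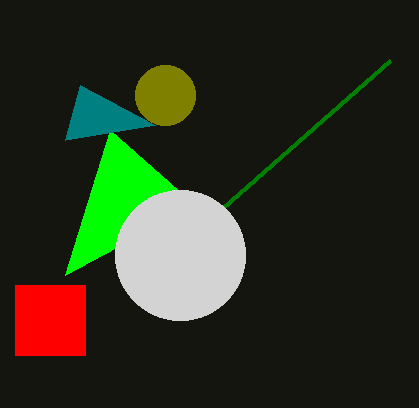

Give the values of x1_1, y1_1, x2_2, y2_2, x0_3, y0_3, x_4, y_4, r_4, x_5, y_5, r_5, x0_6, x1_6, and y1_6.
x1_1 = 390; y1_1 = 60; x2_2 = 65; y2_2 = 275; x0_3 = 155; y0_3 = 125; x_4 = 180; y_4 = 255; r_4 = 65; x_5 = 165; y_5 = 95; r_5 = 30; x0_6 = 15; x1_6 = 85; y1_6 = 355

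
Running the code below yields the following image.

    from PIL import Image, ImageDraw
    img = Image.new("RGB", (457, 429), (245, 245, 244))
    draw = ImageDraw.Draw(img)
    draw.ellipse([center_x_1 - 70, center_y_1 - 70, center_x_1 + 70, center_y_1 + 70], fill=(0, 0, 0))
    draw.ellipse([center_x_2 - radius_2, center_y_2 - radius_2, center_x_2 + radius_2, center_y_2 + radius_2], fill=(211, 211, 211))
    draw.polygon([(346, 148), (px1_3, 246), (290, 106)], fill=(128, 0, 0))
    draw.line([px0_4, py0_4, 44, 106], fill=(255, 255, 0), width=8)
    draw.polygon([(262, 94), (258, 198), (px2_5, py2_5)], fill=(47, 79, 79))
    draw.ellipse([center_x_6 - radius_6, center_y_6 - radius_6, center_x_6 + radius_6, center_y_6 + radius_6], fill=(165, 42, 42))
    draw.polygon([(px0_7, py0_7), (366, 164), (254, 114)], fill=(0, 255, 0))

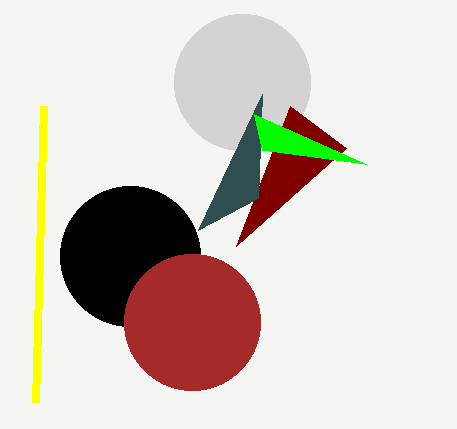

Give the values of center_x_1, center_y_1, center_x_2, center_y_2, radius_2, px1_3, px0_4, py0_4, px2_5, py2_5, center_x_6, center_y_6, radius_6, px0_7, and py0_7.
center_x_1 = 130
center_y_1 = 256
center_x_2 = 242
center_y_2 = 82
radius_2 = 68
px1_3 = 236
px0_4 = 36
py0_4 = 402
px2_5 = 198
py2_5 = 230
center_x_6 = 192
center_y_6 = 322
radius_6 = 68
px0_7 = 262
py0_7 = 150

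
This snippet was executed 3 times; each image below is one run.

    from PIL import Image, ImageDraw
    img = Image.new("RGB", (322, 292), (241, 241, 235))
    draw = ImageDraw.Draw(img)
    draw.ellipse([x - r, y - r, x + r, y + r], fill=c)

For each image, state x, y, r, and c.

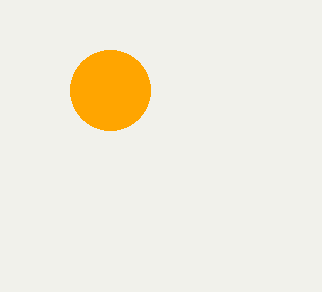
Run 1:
x = 110; y = 90; r = 40; c = 'orange'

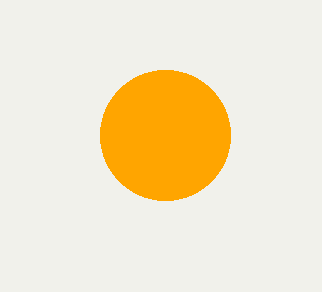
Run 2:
x = 165
y = 135
r = 65
c = 'orange'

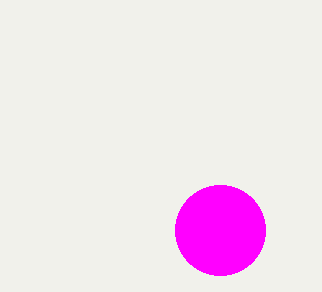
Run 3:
x = 220
y = 230
r = 45
c = 'magenta'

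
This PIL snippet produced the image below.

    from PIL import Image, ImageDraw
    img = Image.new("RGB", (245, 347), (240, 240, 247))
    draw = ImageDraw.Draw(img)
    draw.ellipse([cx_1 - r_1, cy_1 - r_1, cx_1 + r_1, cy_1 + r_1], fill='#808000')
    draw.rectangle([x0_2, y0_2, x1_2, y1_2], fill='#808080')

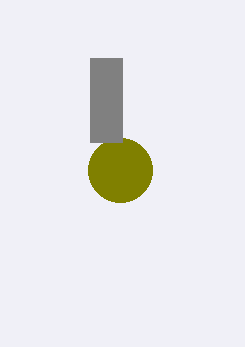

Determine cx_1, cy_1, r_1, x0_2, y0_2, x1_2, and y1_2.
cx_1 = 120
cy_1 = 170
r_1 = 32
x0_2 = 90
y0_2 = 58
x1_2 = 122
y1_2 = 142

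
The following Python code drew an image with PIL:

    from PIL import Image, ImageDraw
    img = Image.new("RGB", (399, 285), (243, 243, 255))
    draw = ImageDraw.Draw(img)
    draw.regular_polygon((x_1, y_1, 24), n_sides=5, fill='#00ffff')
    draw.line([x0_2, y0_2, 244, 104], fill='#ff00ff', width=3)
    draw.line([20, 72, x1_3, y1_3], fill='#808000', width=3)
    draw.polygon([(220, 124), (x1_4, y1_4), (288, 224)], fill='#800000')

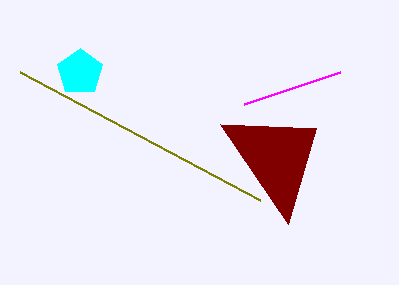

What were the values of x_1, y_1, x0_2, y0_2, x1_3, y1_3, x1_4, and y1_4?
x_1 = 80, y_1 = 72, x0_2 = 340, y0_2 = 72, x1_3 = 260, y1_3 = 200, x1_4 = 316, y1_4 = 128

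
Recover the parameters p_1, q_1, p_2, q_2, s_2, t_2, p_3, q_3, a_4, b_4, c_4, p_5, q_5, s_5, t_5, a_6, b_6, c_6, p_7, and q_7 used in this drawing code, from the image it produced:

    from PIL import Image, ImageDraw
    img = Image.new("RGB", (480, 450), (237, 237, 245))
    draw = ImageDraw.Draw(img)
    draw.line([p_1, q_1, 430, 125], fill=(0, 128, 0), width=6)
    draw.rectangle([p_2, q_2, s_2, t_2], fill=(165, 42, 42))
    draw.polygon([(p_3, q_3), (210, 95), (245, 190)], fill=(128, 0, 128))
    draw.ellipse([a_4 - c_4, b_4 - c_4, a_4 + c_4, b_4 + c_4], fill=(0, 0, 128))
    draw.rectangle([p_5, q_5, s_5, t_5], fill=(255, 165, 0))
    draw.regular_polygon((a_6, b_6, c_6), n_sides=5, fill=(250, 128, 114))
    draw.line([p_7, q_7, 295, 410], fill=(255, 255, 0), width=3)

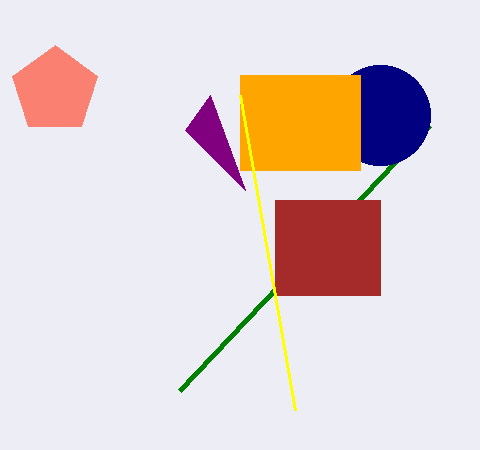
p_1 = 180; q_1 = 390; p_2 = 275; q_2 = 200; s_2 = 380; t_2 = 295; p_3 = 185; q_3 = 130; a_4 = 380; b_4 = 115; c_4 = 50; p_5 = 240; q_5 = 75; s_5 = 360; t_5 = 170; a_6 = 55; b_6 = 90; c_6 = 45; p_7 = 240; q_7 = 95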